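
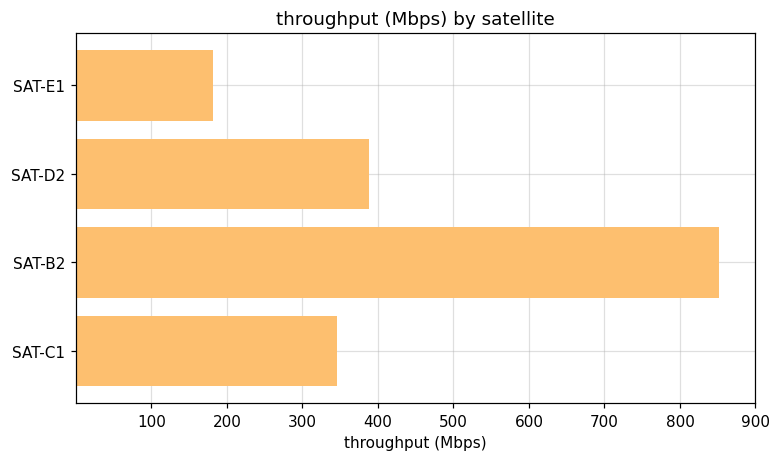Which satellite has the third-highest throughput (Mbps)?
SAT-C1

Top 4: SAT-B2 ≈ 900, SAT-D2 ≈ 400, SAT-C1 ≈ 300, SAT-E1 ≈ 200.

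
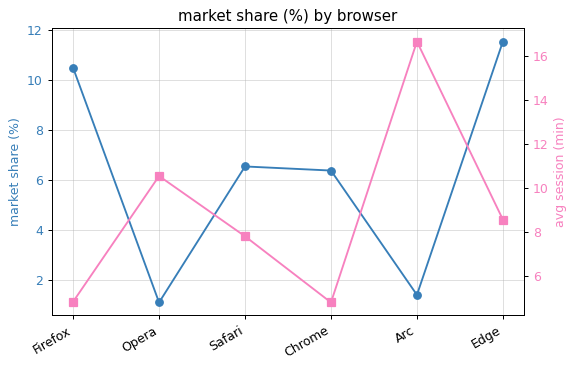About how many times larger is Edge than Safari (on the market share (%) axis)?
Edge ≈ 12, Safari ≈ 7; 12/7 ≈ 1.71.

≈ 1.71×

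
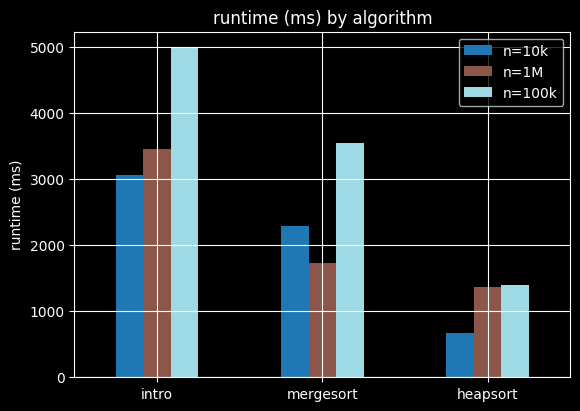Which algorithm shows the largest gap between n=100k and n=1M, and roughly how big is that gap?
mergesort, ≈ 2000 ms

mergesort: n=100k ≈ 3500, n=1M ≈ 1500 → gap ≈ 2000. Next-largest (intro) is only ≈ 1500.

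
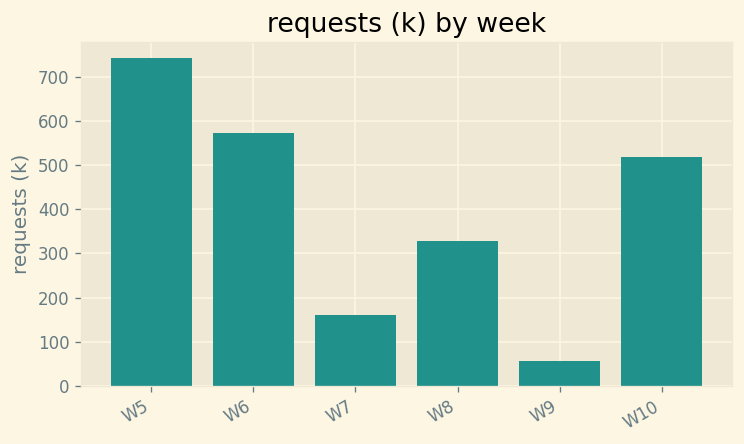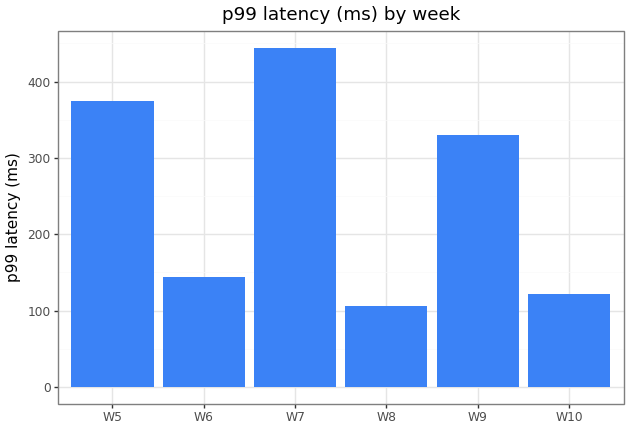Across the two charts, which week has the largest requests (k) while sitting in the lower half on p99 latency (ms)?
Chart 2 median p99 latency (ms) ≈ 250; below-median weeks: W6, W8, W10. Among those, W6 has the highest requests (k) (≈ 600).

W6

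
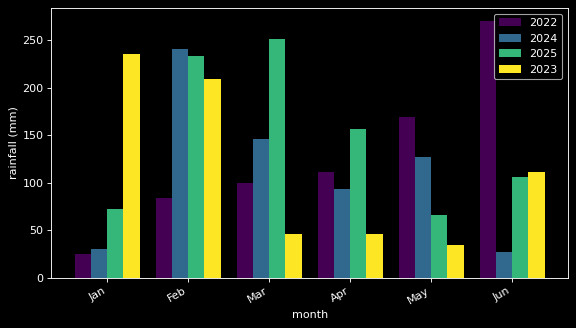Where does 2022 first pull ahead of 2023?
Mar

Feb: 2022 ≈ 75 vs 2023 ≈ 200 (not yet); Mar: 2022 ≈ 100 vs 2023 ≈ 50 (first crossover).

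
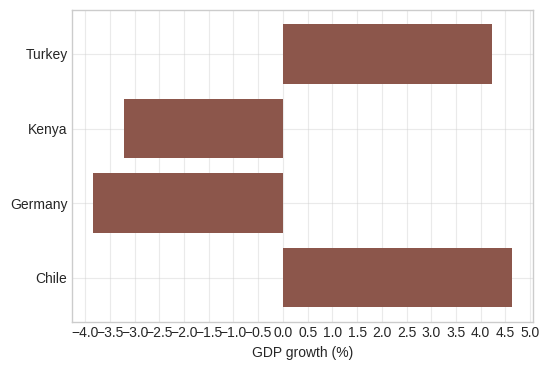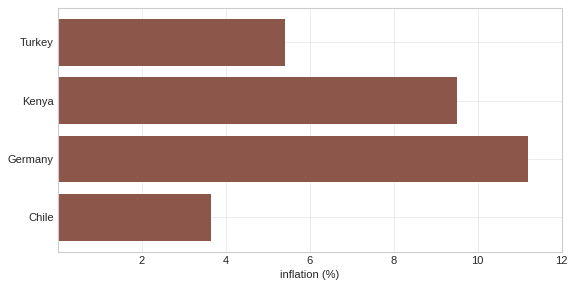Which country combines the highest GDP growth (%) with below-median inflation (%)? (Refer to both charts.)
Chile

Chart 2 median inflation (%) ≈ 8; below-median countries: Turkey, Chile. Among those, Chile has the highest GDP growth (%) (≈ 4.5).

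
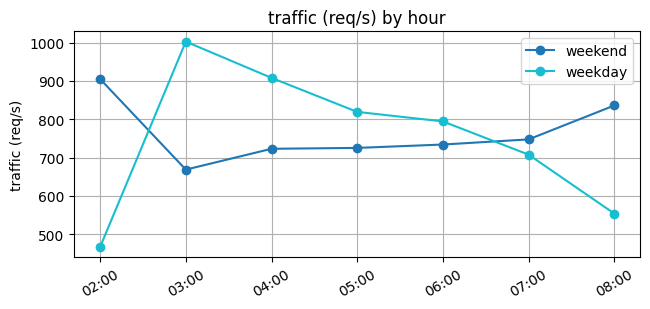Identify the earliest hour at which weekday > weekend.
03:00

02:00: weekday ≈ 450 vs weekend ≈ 900 (not yet); 03:00: weekday ≈ 1000 vs weekend ≈ 650 (first crossover).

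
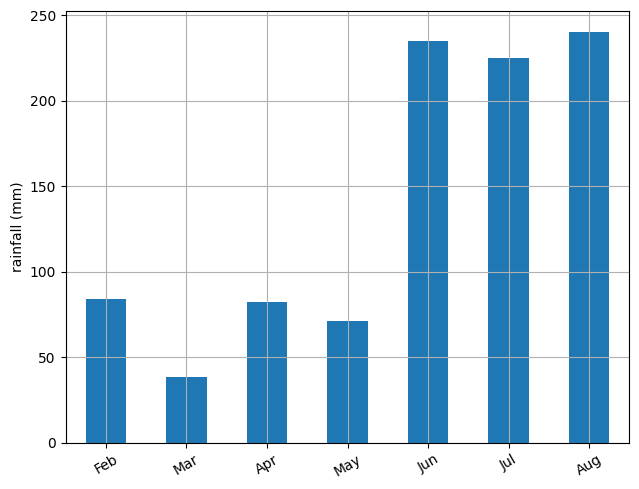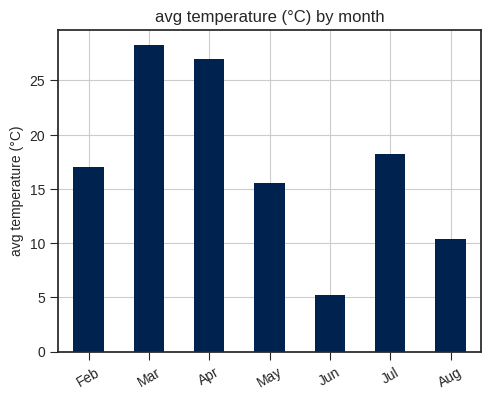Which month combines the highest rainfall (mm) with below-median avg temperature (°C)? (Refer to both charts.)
Chart 2 median avg temperature (°C) ≈ 15; below-median months: May, Jun, Aug. Among those, Aug has the highest rainfall (mm) (≈ 250).

Aug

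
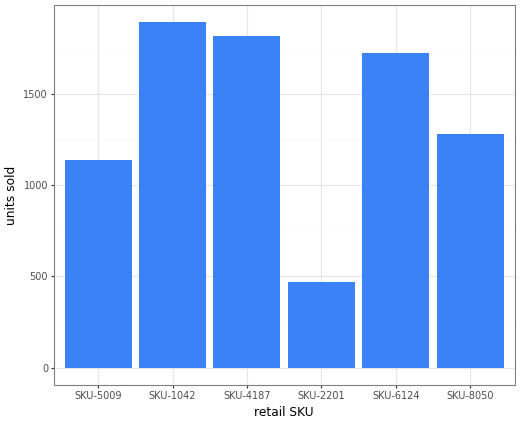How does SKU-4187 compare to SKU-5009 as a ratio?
≈ 1.5×

SKU-4187 ≈ 1800, SKU-5009 ≈ 1200; 1800/1200 ≈ 1.5.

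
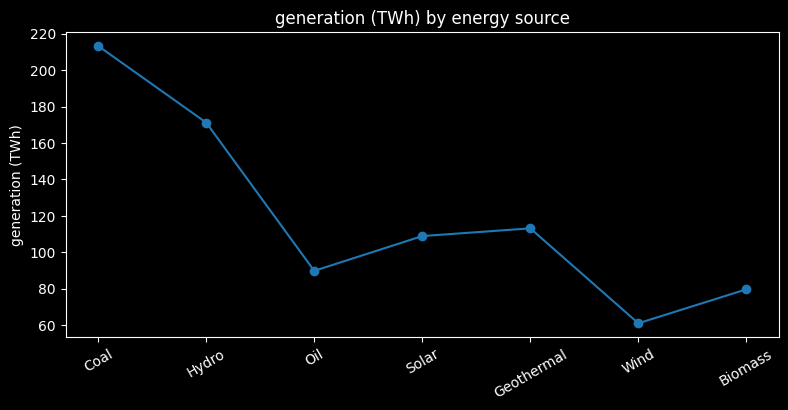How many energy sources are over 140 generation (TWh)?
Above 140: Coal, Hydro.

2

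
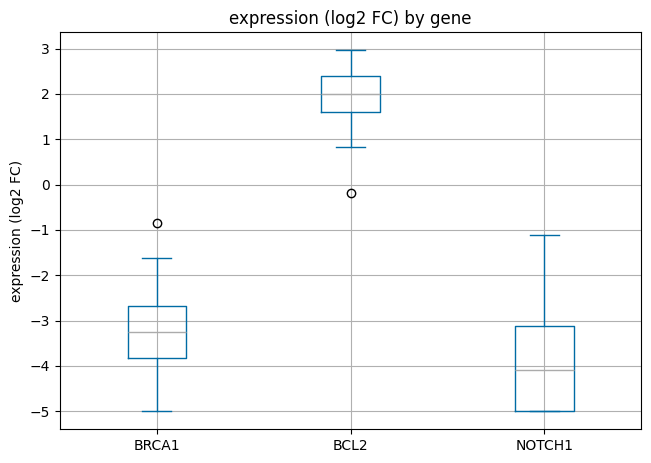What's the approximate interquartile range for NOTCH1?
Q3 ≈ -3.0, Q1 ≈ -5.0; IQR ≈ 2.0.

≈ 2.0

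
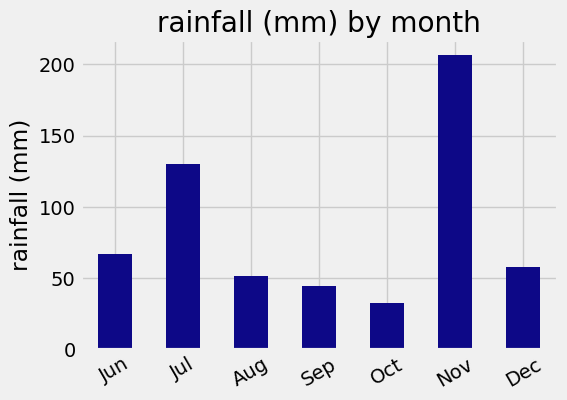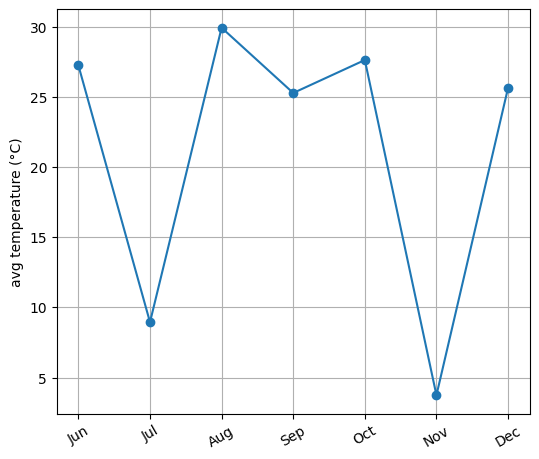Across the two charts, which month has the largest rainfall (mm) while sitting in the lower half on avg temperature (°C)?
Chart 2 median avg temperature (°C) ≈ 25; below-median months: Jul, Sep, Nov. Among those, Nov has the highest rainfall (mm) (≈ 200).

Nov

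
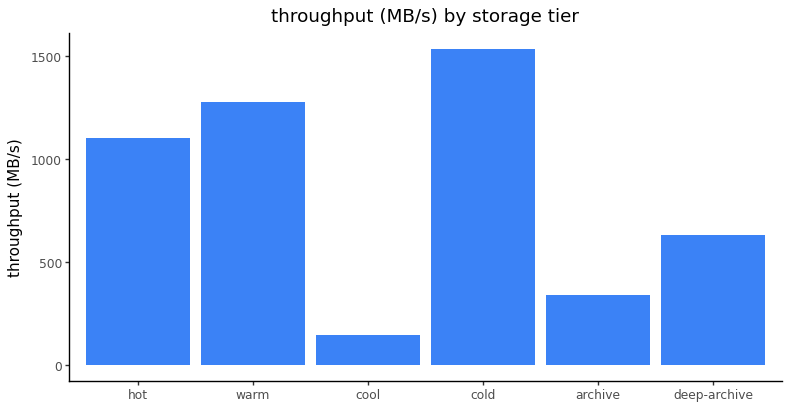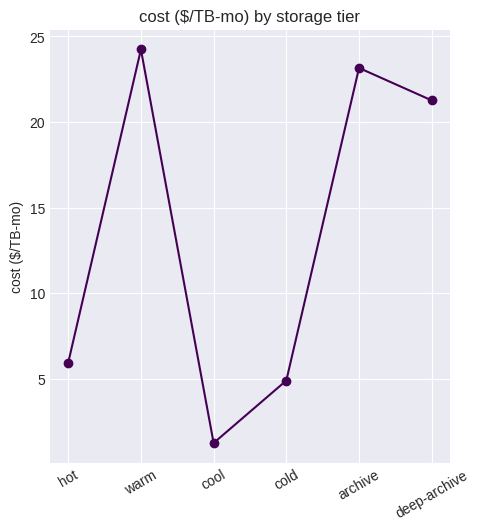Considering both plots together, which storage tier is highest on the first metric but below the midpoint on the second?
cold

Chart 2 median cost ($/TB-mo) ≈ 15; below-median storage tiers: hot, cool, cold. Among those, cold has the highest throughput (MB/s) (≈ 1600).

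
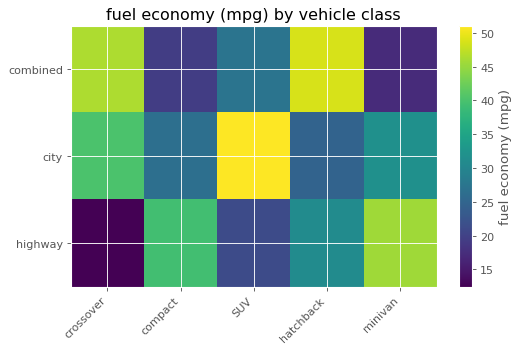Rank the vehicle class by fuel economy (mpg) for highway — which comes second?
compact

Top 3 for highway: minivan ≈ 45, compact ≈ 40, hatchback ≈ 30.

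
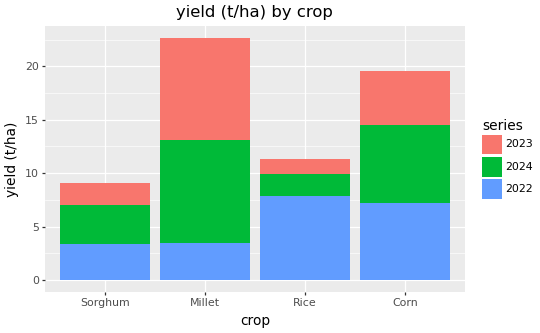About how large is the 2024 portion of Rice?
≈ 2

2024 top ≈ 10, bottom ≈ 8; segment ≈ 2.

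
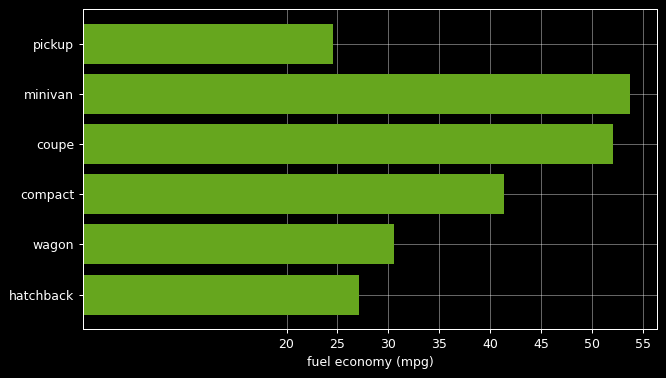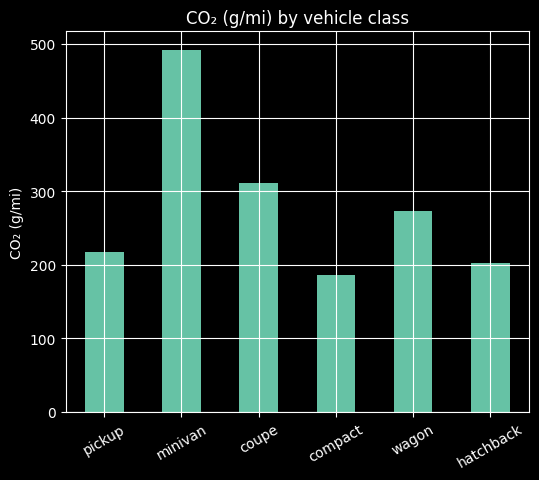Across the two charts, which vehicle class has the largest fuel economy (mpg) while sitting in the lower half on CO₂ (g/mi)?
compact

Chart 2 median CO₂ (g/mi) ≈ 250; below-median vehicle classes: pickup, compact, hatchback. Among those, compact has the highest fuel economy (mpg) (≈ 40).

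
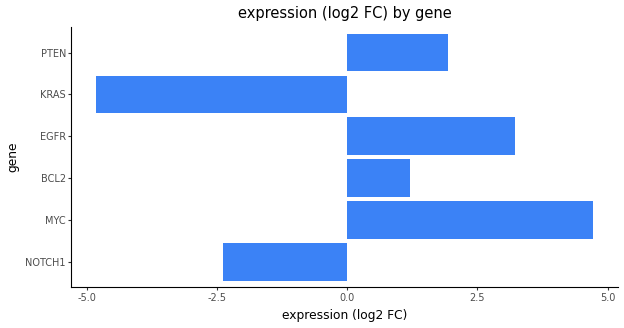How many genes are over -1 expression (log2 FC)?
Above -1: MYC, BCL2, EGFR, PTEN.

4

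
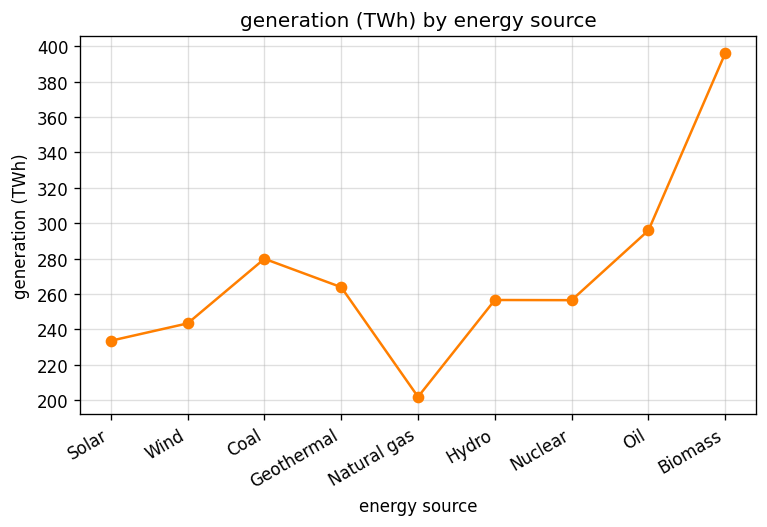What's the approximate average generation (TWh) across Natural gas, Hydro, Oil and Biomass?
≈ 290

(200 + 260 + 300 + 400) / 4 ≈ 290.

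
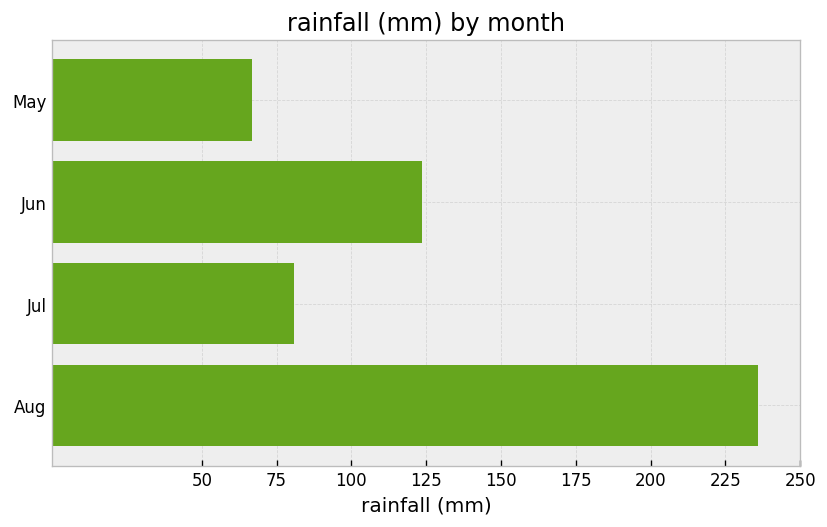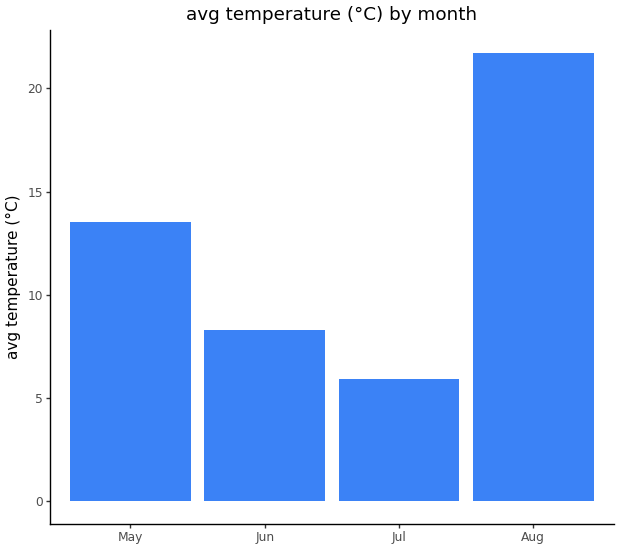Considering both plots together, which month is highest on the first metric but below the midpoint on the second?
Jun

Chart 2 median avg temperature (°C) ≈ 10; below-median months: Jun, Jul. Among those, Jun has the highest rainfall (mm) (≈ 125).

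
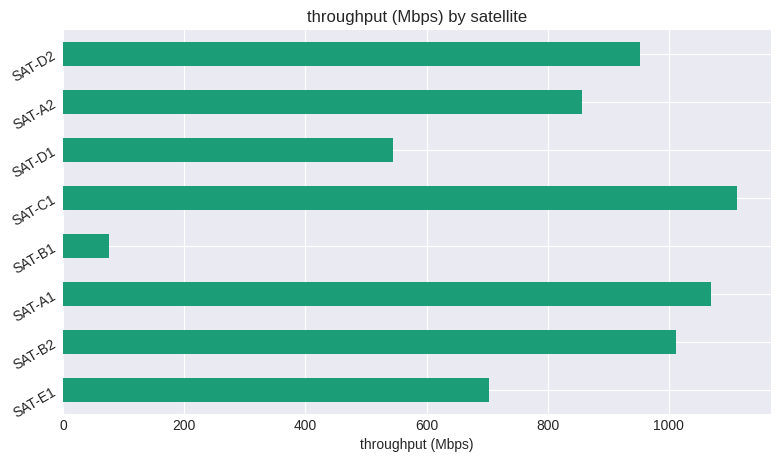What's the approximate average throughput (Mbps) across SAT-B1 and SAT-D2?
≈ 550

(100 + 1000) / 2 ≈ 550.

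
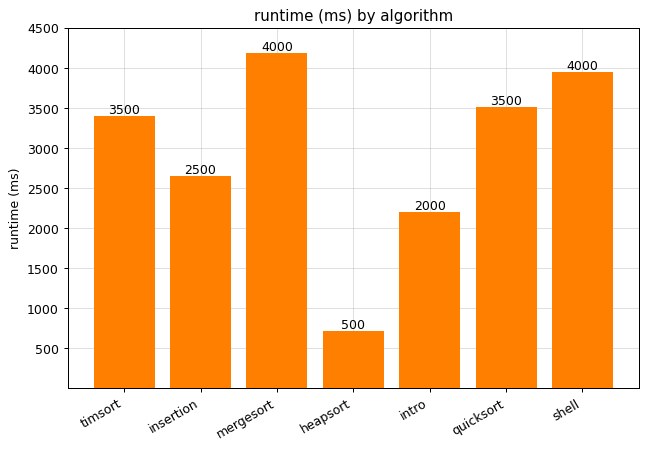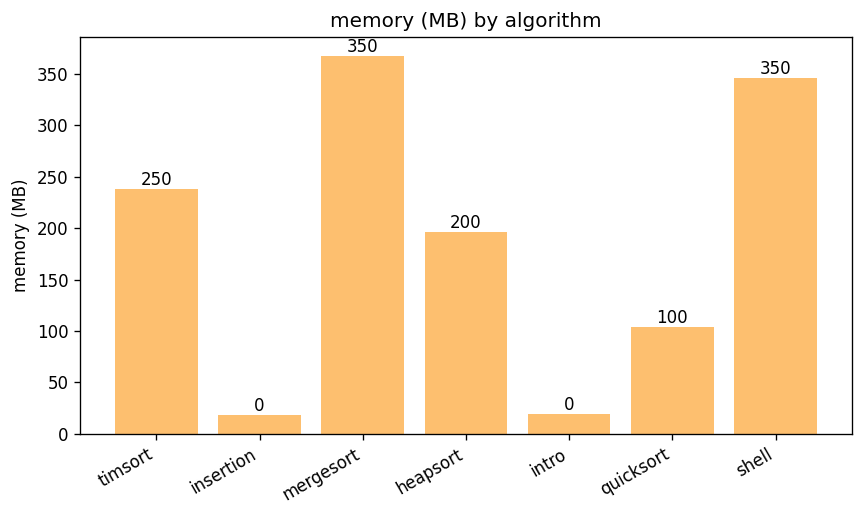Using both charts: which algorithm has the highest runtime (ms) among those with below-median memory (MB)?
Chart 2 median memory (MB) ≈ 200; below-median algorithms: insertion, intro, quicksort. Among those, quicksort has the highest runtime (ms) (≈ 3500).

quicksort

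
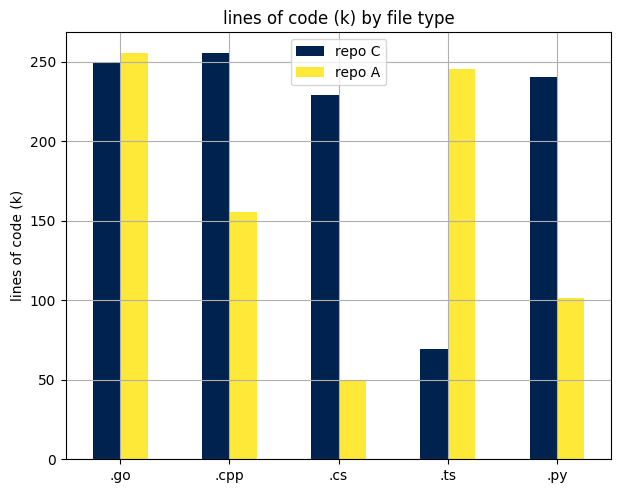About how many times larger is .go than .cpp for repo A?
.go ≈ 250, .cpp ≈ 150; 250/150 ≈ 1.67.

≈ 1.67×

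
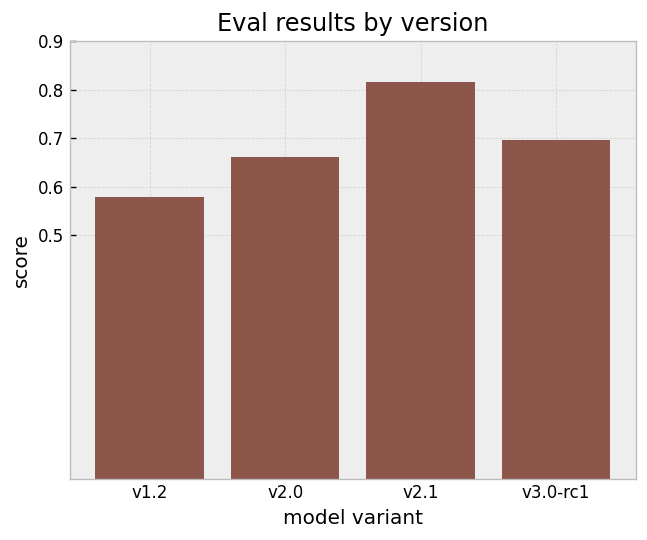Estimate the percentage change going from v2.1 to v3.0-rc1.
≈ -12.5%

v2.1 ≈ 0.8, v3.0-rc1 ≈ 0.7; (0.7 − 0.8) / 0.8 ≈ -12.5%.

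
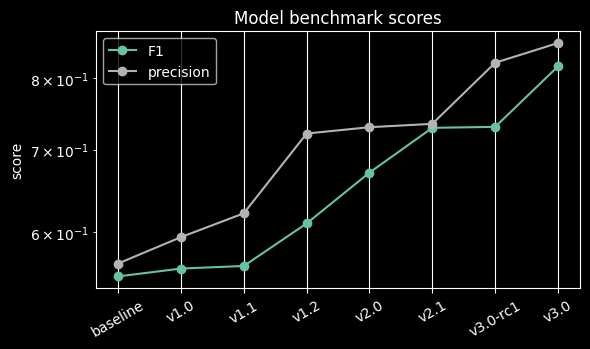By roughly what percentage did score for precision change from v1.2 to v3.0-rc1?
v1.2 ≈ 0.70, v3.0-rc1 ≈ 0.80; (0.80 − 0.70) / 0.70 ≈ +14.3%.

≈ +14.3%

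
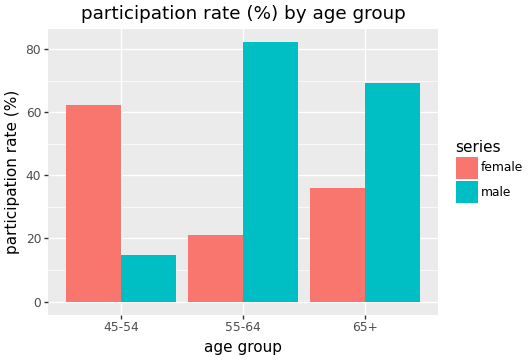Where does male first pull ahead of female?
45-54: male ≈ 10 vs female ≈ 60 (not yet); 55-64: male ≈ 80 vs female ≈ 20 (first crossover).

55-64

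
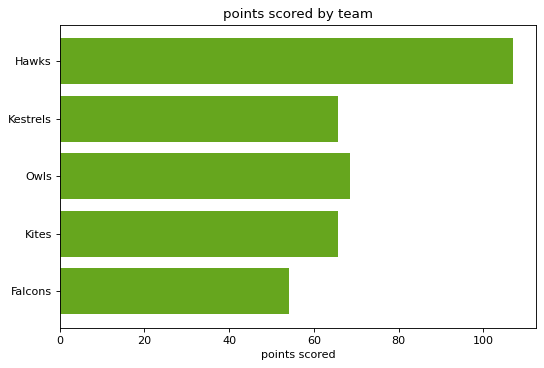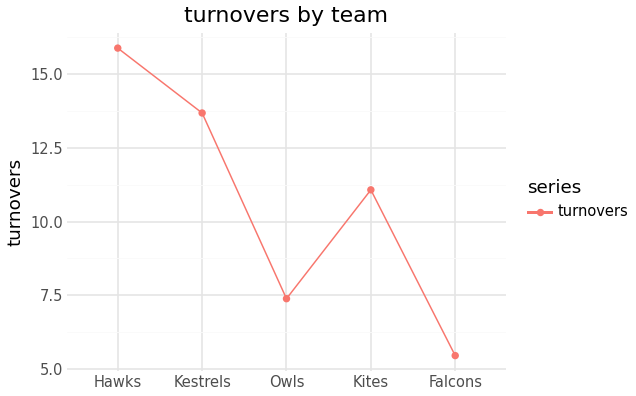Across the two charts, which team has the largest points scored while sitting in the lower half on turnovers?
Owls

Chart 2 median turnovers ≈ 12; below-median teams: Owls, Falcons. Among those, Owls has the highest points scored (≈ 70).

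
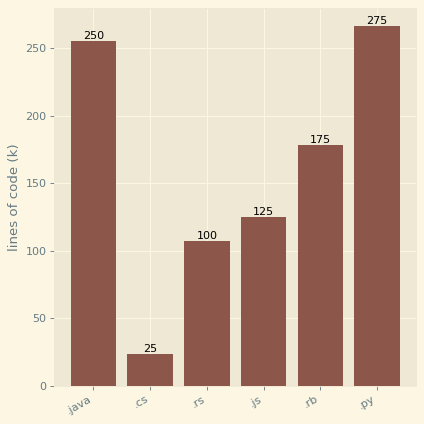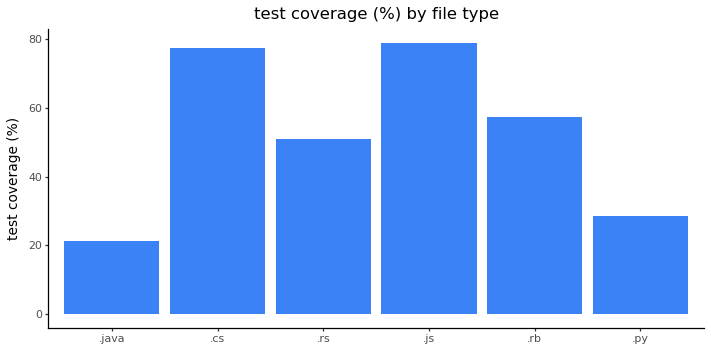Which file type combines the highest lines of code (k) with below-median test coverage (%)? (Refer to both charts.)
.py

Chart 2 median test coverage (%) ≈ 50; below-median file types: .java, .rs, .py. Among those, .py has the highest lines of code (k) (≈ 275).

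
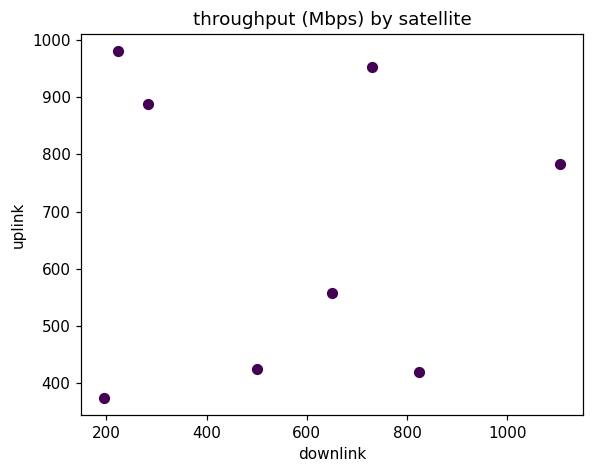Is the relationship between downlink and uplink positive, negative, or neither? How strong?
no clear correlation

Points are roughly uncorrelated; weak (|r| ≈ 0.0).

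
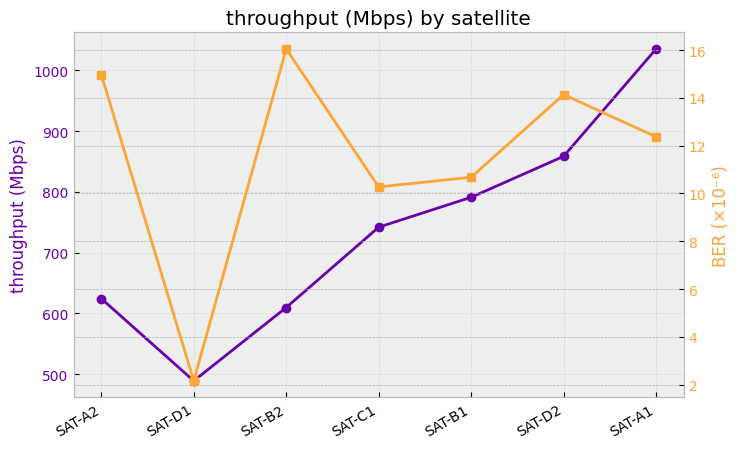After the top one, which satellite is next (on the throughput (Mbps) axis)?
Top 3 (on the throughput (Mbps) axis): SAT-A1 ≈ 1050, SAT-D2 ≈ 850, SAT-B1 ≈ 800.

SAT-D2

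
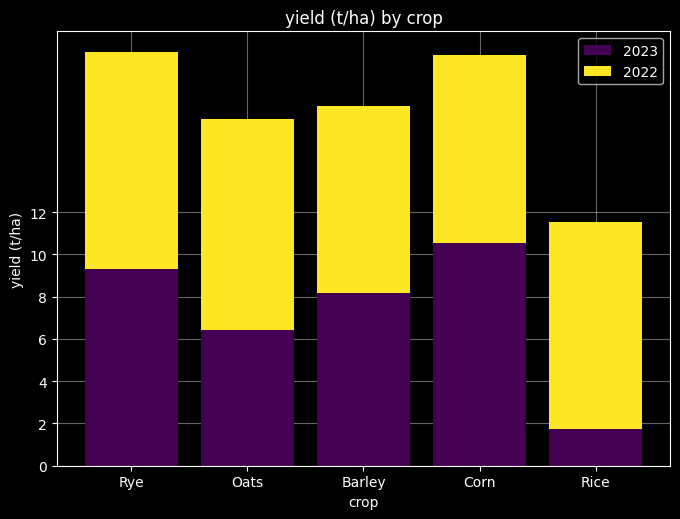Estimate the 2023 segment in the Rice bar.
≈ 2

2023 top ≈ 2, bottom ≈ 0; segment ≈ 2.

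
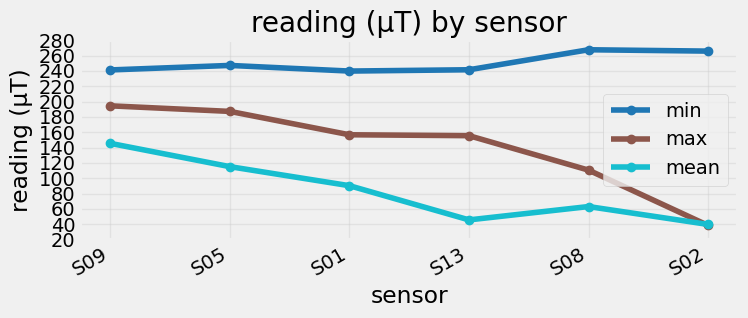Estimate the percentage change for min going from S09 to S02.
S09 ≈ 240, S02 ≈ 260; (260 − 240) / 240 ≈ +8.3%.

≈ +8.3%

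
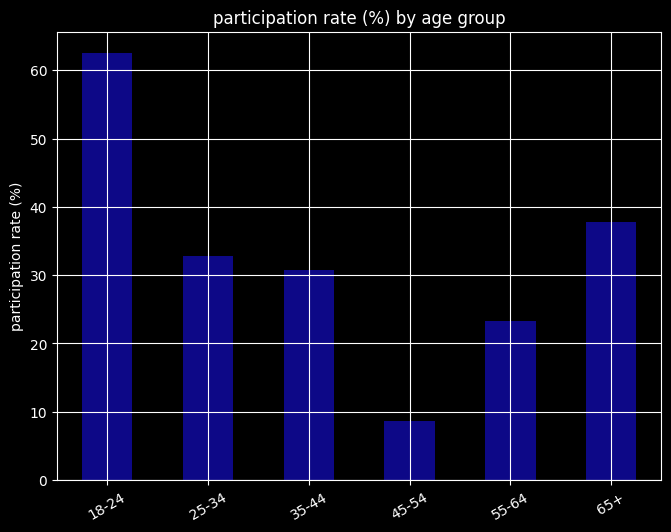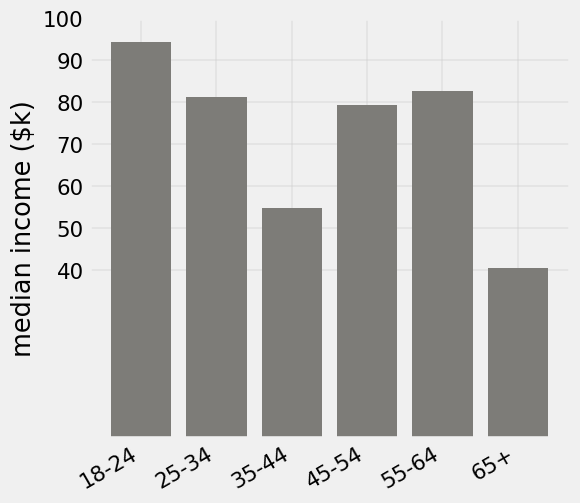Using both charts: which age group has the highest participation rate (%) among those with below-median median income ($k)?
Chart 2 median median income ($k) ≈ 80; below-median age groups: 35-44, 45-54, 65+. Among those, 65+ has the highest participation rate (%) (≈ 40).

65+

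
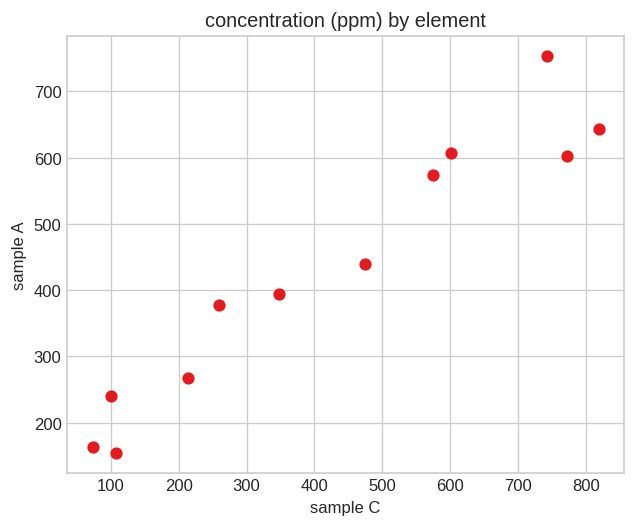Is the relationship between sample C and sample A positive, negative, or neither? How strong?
positive, strong

Points are positively correlated; strong (|r| ≈ 1.0).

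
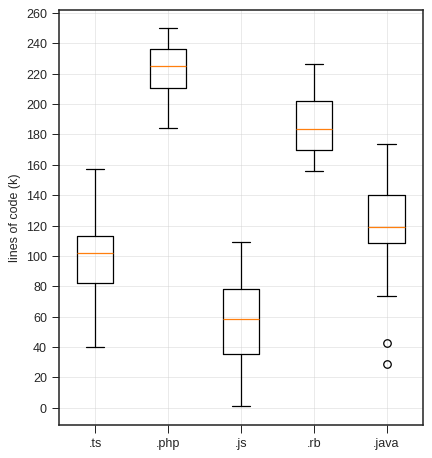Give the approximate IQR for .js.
≈ 40

Q3 ≈ 80, Q1 ≈ 40; IQR ≈ 40.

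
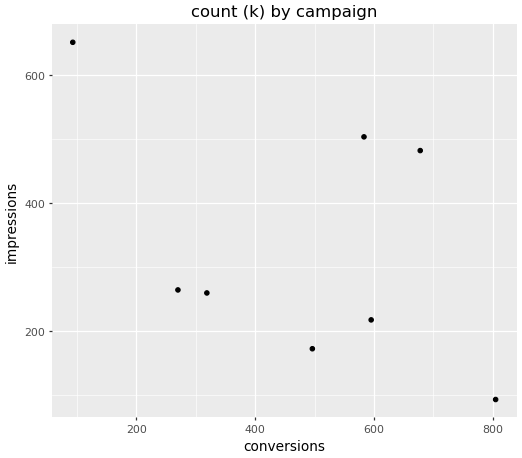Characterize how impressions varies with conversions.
negative, moderate

Points are negatively correlated; moderate (|r| ≈ 0.5).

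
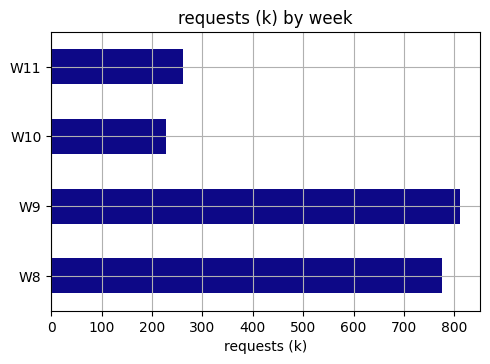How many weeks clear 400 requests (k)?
2

Above 400: W8, W9.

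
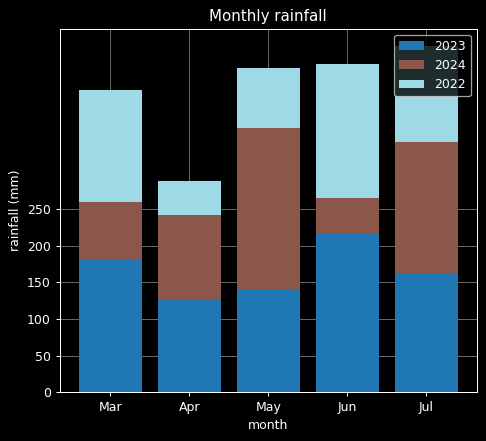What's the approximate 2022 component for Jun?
2022 top ≈ 450, bottom ≈ 250; segment ≈ 200.

≈ 200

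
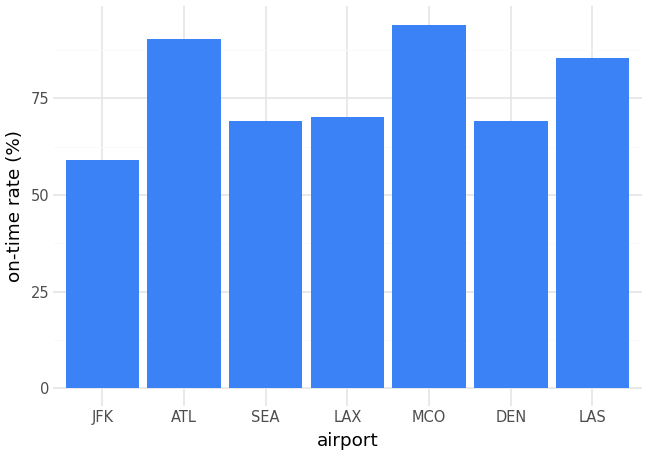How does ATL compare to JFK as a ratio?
≈ 1.5×

ATL ≈ 90, JFK ≈ 60; 90/60 ≈ 1.5.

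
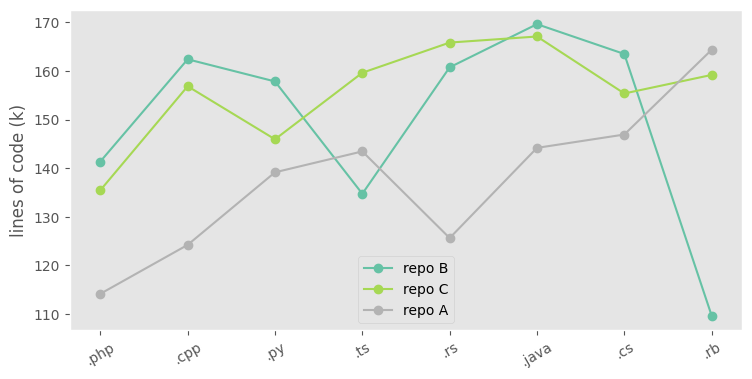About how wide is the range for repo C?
Max .java ≈ 165, min .php ≈ 135; range ≈ 30.

≈ 30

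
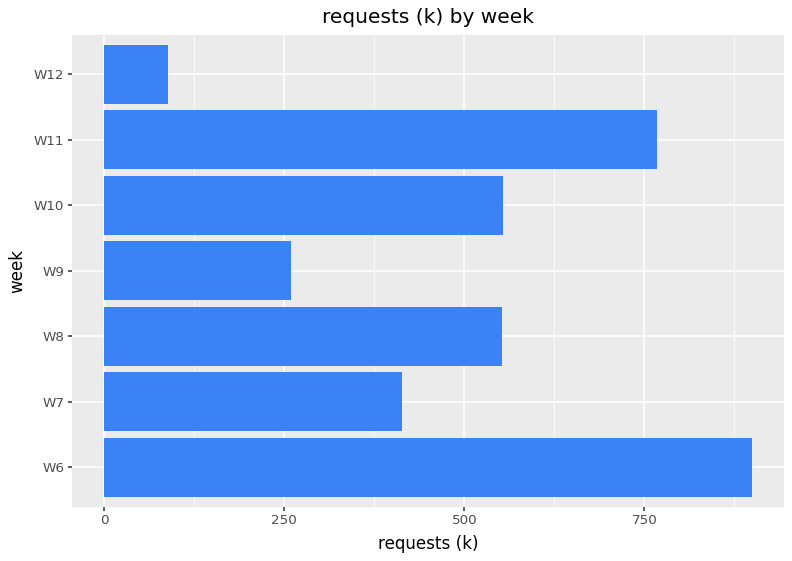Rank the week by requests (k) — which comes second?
Top 3: W6 ≈ 900, W11 ≈ 800, W10 ≈ 600.

W11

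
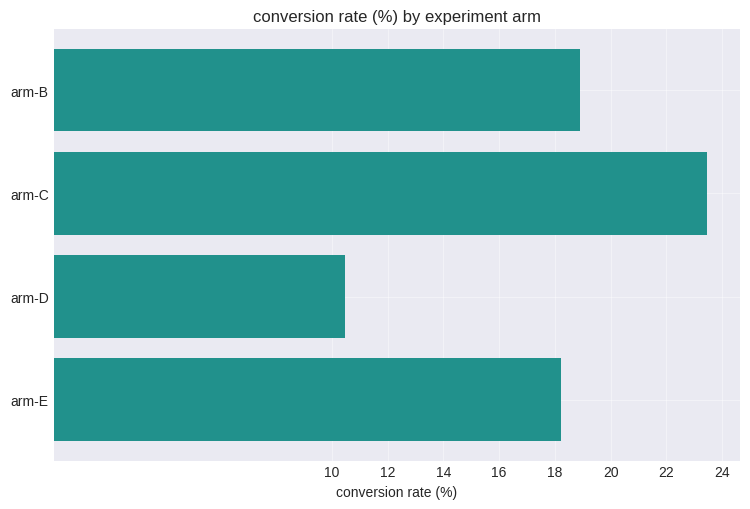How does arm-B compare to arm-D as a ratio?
arm-B ≈ 18, arm-D ≈ 10; 18/10 ≈ 1.8.

≈ 1.8×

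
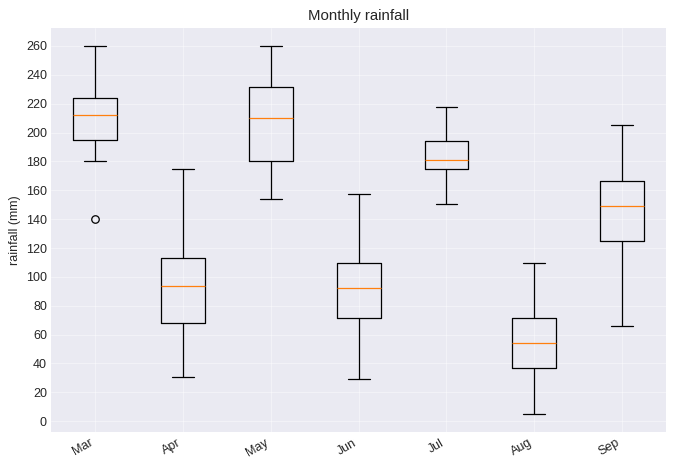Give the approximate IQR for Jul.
Q3 ≈ 200, Q1 ≈ 180; IQR ≈ 20.

≈ 20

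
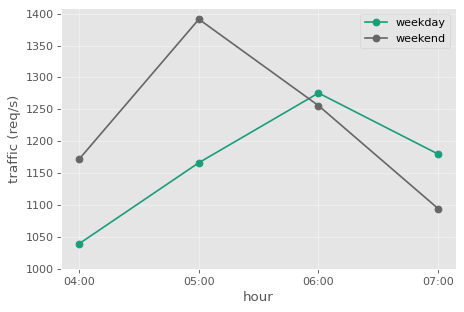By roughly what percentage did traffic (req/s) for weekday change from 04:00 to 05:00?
≈ +9.5%

04:00 ≈ 1050, 05:00 ≈ 1150; (1150 − 1050) / 1050 ≈ +9.5%.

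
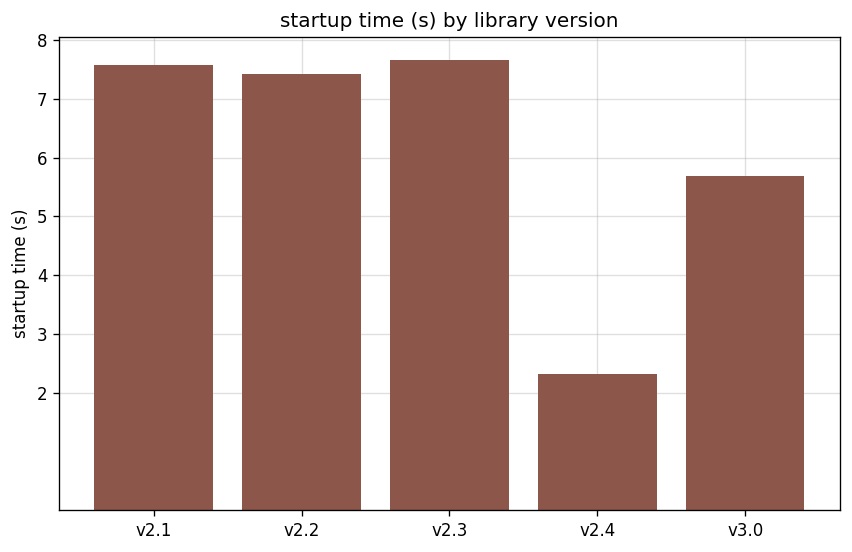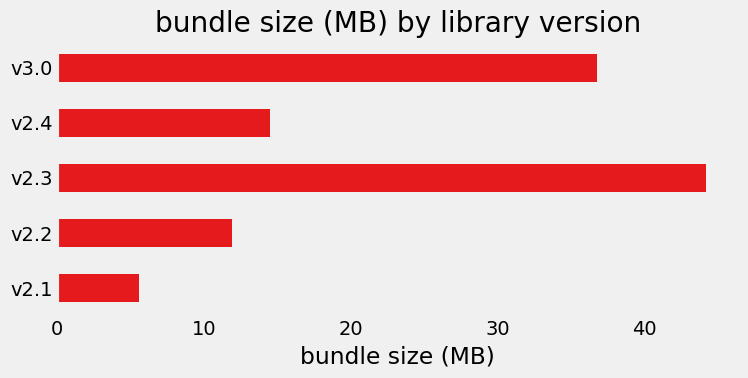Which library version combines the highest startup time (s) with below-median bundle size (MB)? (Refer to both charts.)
v2.1

Chart 2 median bundle size (MB) ≈ 15; below-median library versions: v2.1, v2.2. Among those, v2.1 has the highest startup time (s) (≈ 8).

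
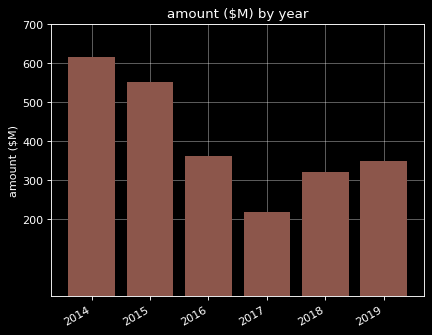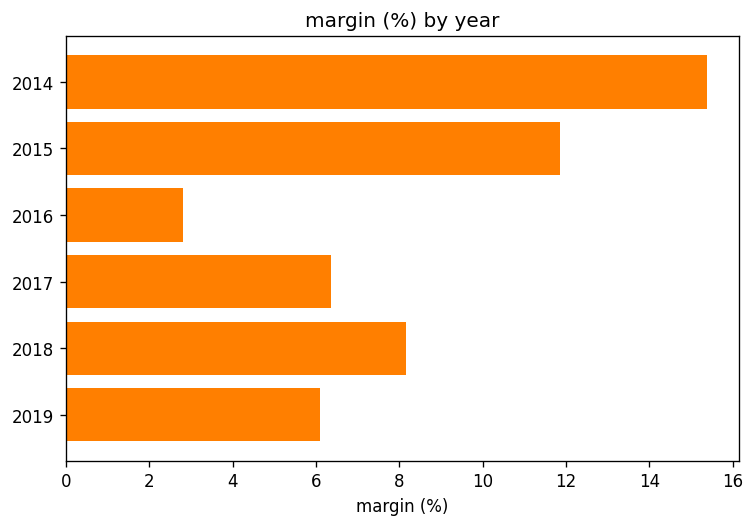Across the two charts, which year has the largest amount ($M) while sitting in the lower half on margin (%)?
Chart 2 median margin (%) ≈ 8; below-median years: 2016, 2017, 2019. Among those, 2016 has the highest amount ($M) (≈ 400).

2016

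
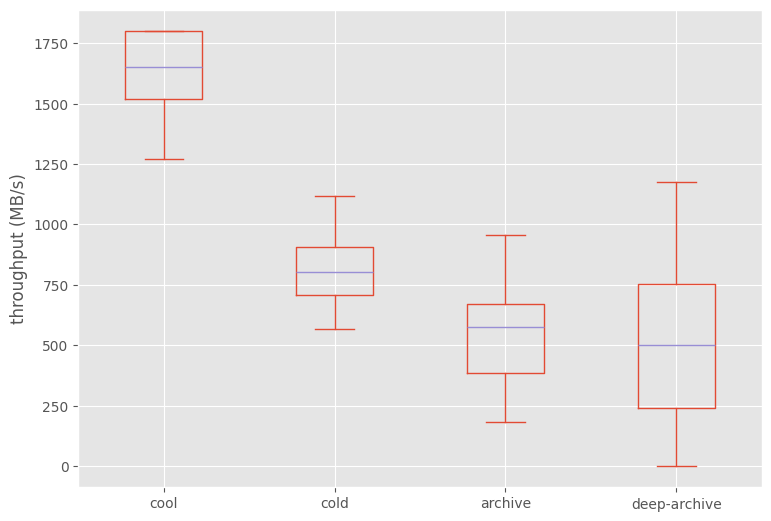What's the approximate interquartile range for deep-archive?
Q3 ≈ 800, Q1 ≈ 200; IQR ≈ 600.

≈ 600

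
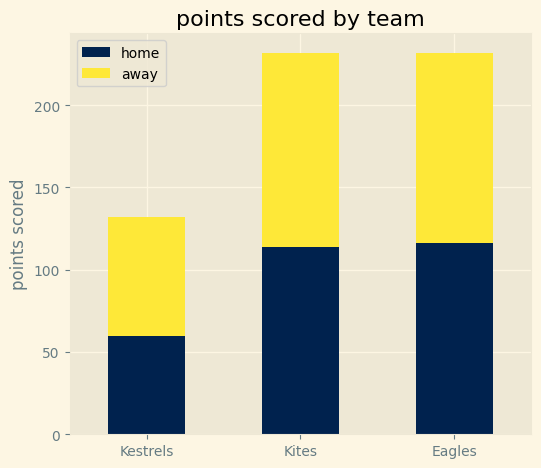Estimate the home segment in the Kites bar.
≈ 120

home top ≈ 120, bottom ≈ 0; segment ≈ 120.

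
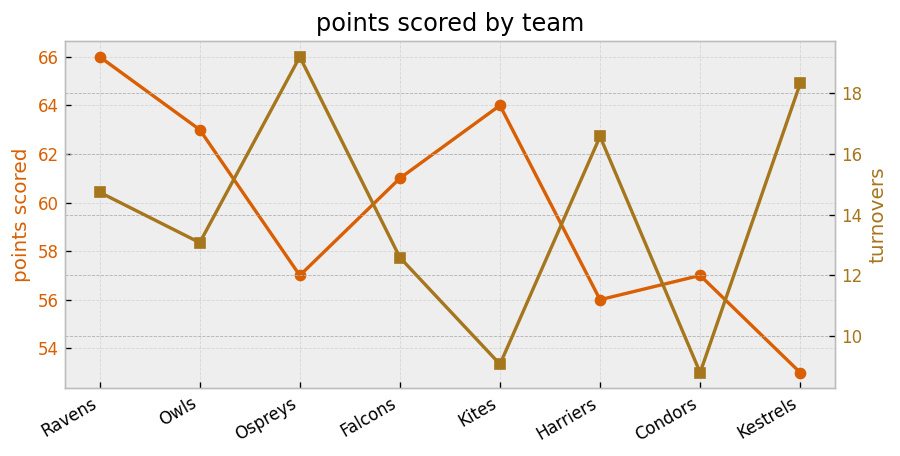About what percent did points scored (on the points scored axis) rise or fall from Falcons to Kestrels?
Falcons ≈ 60, Kestrels ≈ 52; (52 − 60) / 60 ≈ -13.3%.

≈ -13.3%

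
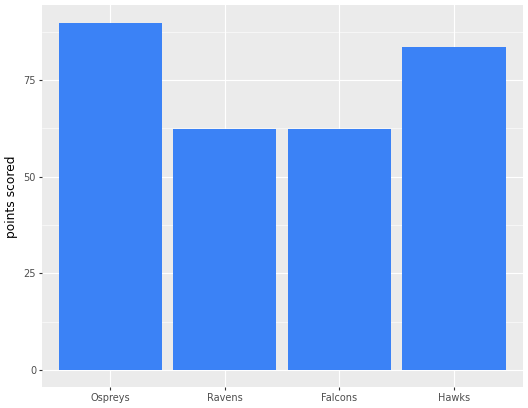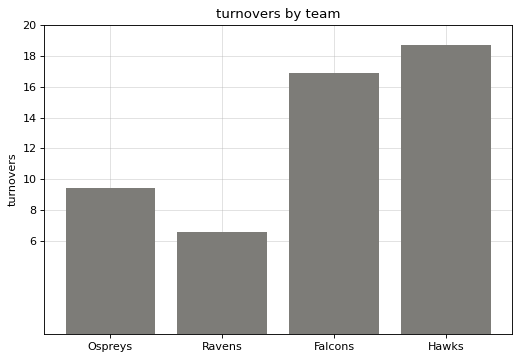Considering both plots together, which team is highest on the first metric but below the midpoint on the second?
Ospreys

Chart 2 median turnovers ≈ 14; below-median teams: Ospreys, Ravens. Among those, Ospreys has the highest points scored (≈ 90).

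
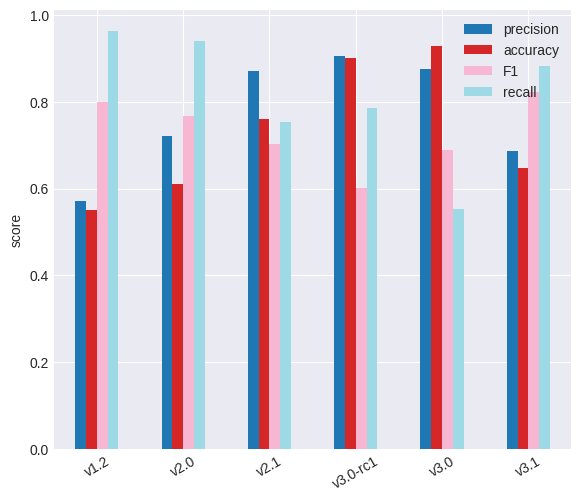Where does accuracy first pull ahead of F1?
v2.1

v2.0: accuracy ≈ 0.6 vs F1 ≈ 0.8 (not yet); v2.1: accuracy ≈ 0.8 vs F1 ≈ 0.7 (first crossover).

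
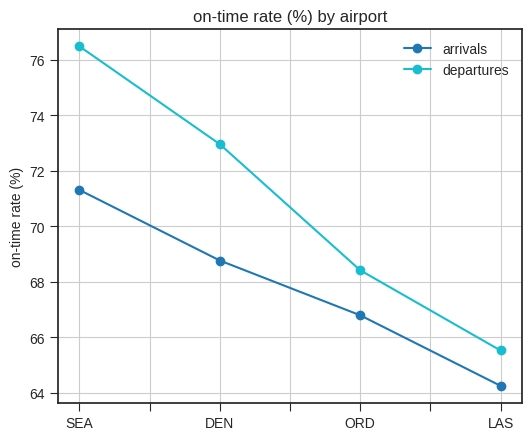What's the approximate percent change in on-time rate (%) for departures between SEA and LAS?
SEA ≈ 76, LAS ≈ 66; (66 − 76) / 76 ≈ -13.2%.

≈ -13.2%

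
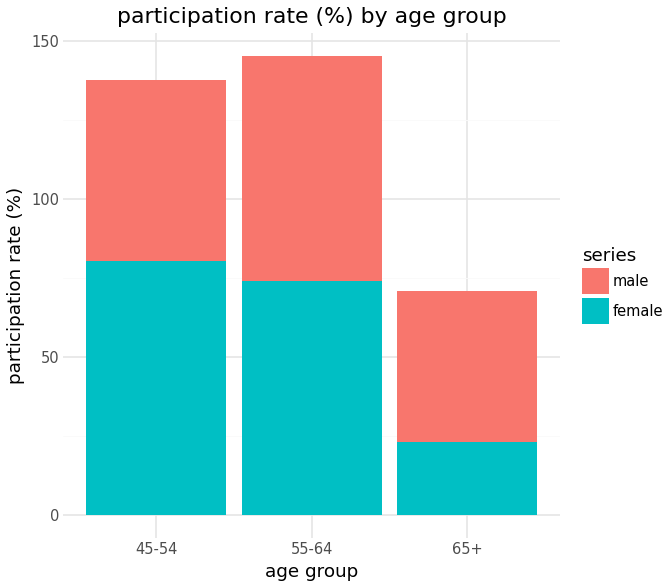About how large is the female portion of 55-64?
female top ≈ 80, bottom ≈ 0; segment ≈ 80.

≈ 80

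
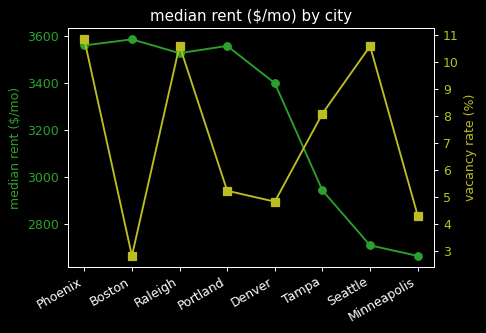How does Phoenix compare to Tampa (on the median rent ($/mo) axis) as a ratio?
Phoenix ≈ 3600, Tampa ≈ 2900; 3600/2900 ≈ 1.24.

≈ 1.24×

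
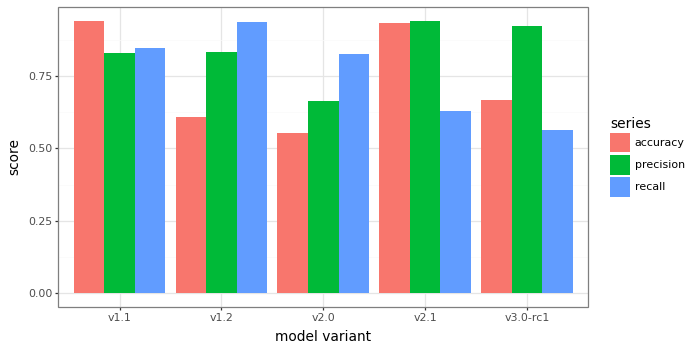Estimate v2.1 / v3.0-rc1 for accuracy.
v2.1 ≈ 0.9, v3.0-rc1 ≈ 0.7; 0.9/0.7 ≈ 1.29.

≈ 1.29×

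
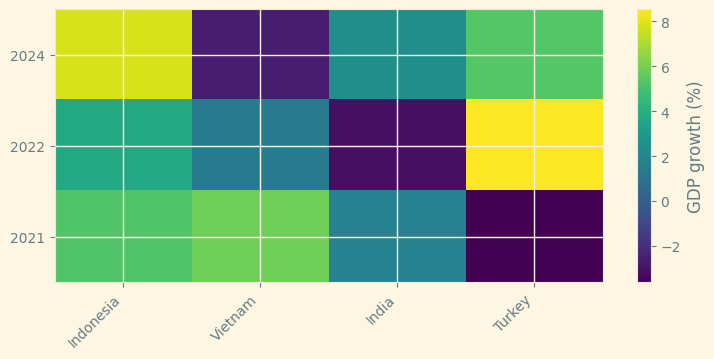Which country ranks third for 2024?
Top 4 for 2024: Indonesia ≈ 8, Turkey ≈ 6, India ≈ 2, Vietnam ≈ -2.

India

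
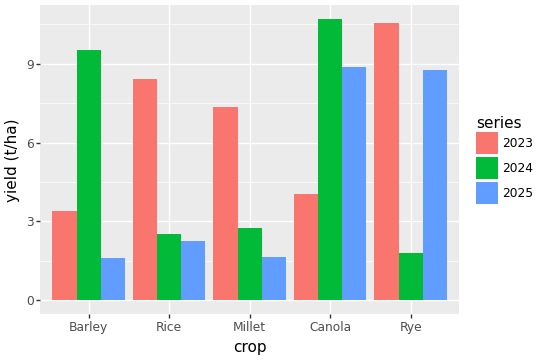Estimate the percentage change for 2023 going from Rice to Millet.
Rice ≈ 8, Millet ≈ 7; (7 − 8) / 8 ≈ -12.5%.

≈ -12.5%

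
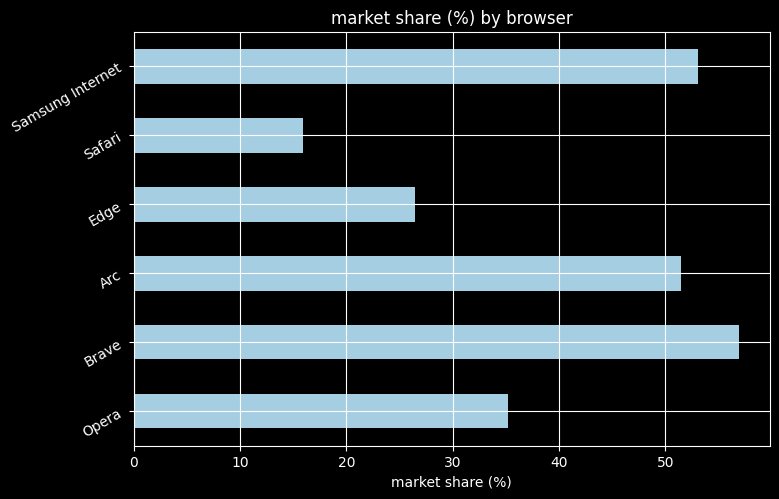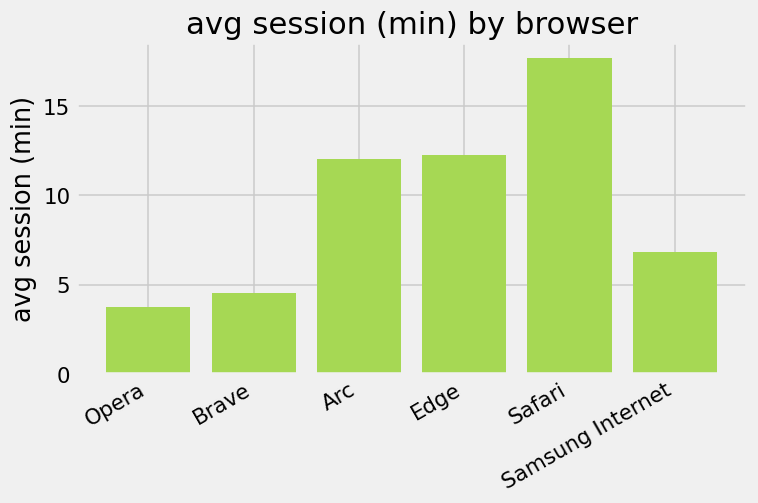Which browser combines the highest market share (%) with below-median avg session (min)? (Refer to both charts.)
Chart 2 median avg session (min) ≈ 10; below-median browsers: Opera, Brave, Samsung Internet. Among those, Brave has the highest market share (%) (≈ 60).

Brave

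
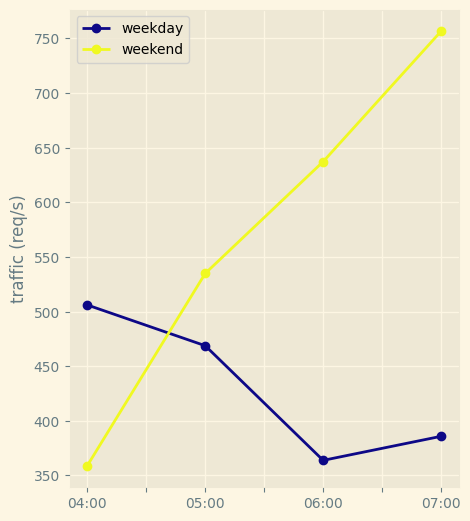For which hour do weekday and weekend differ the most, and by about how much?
07:00: weekday ≈ 400, weekend ≈ 750 → gap ≈ 350. Next-largest (06:00) is only ≈ 300.

07:00, ≈ 350 req/s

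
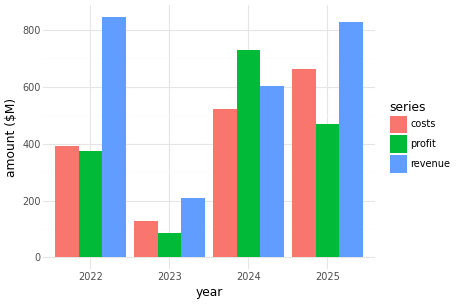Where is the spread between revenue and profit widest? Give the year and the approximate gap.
2022, ≈ 400 $M

2022: revenue ≈ 800, profit ≈ 400 → gap ≈ 400. Next-largest (2025) is only ≈ 300.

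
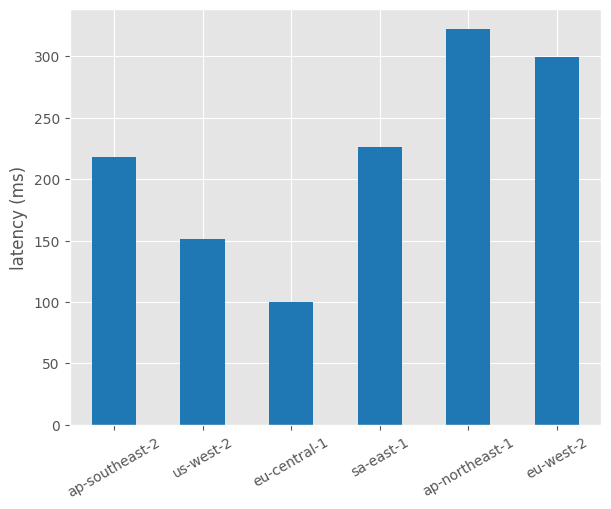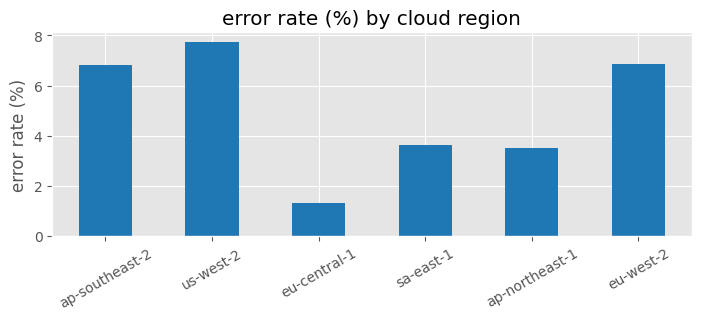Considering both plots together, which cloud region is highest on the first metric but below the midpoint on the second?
ap-northeast-1

Chart 2 median error rate (%) ≈ 5; below-median cloud regions: eu-central-1, sa-east-1, ap-northeast-1. Among those, ap-northeast-1 has the highest latency (ms) (≈ 300).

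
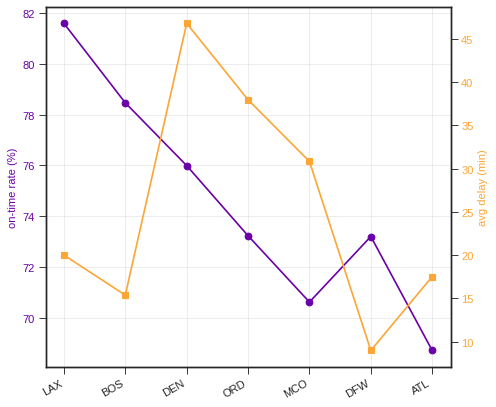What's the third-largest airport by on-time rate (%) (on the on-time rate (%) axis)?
DEN

Top 4 (on the on-time rate (%) axis): LAX ≈ 82, BOS ≈ 78, DEN ≈ 76, ORD ≈ 74.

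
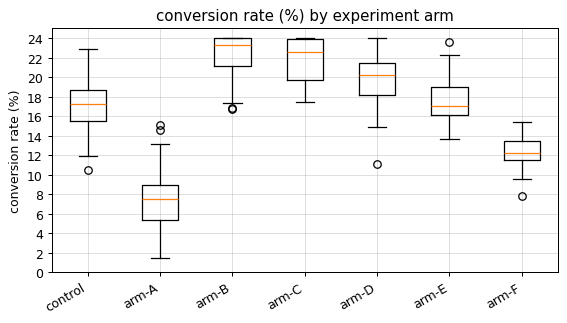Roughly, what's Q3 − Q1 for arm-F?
Q3 ≈ 14, Q1 ≈ 12; IQR ≈ 2.

≈ 2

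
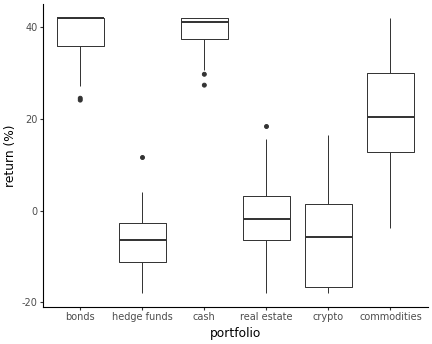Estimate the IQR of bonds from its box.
Q3 ≈ 40, Q1 ≈ 35; IQR ≈ 5.

≈ 5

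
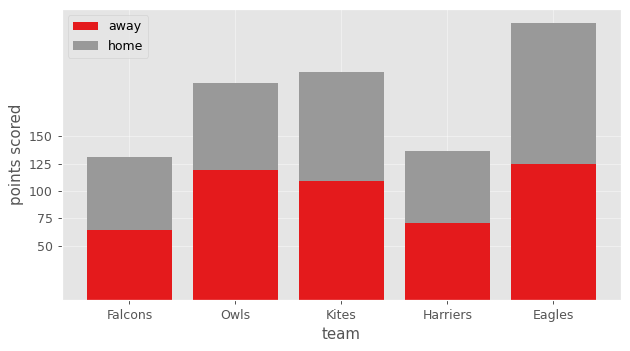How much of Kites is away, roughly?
away top ≈ 100, bottom ≈ 0; segment ≈ 100.

≈ 100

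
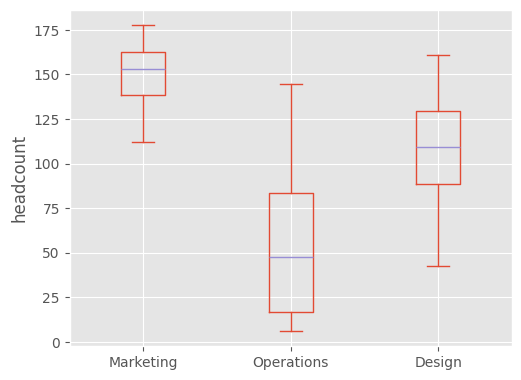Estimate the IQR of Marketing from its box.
≈ 20

Q3 ≈ 160, Q1 ≈ 140; IQR ≈ 20.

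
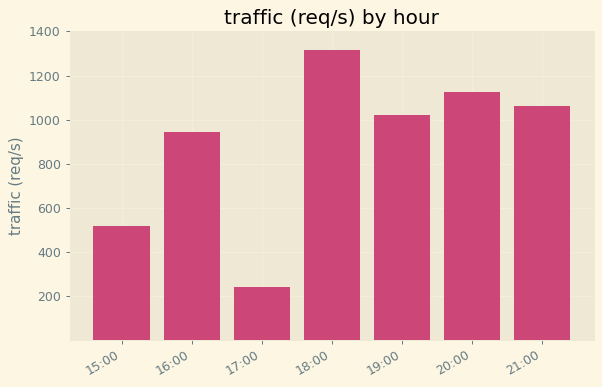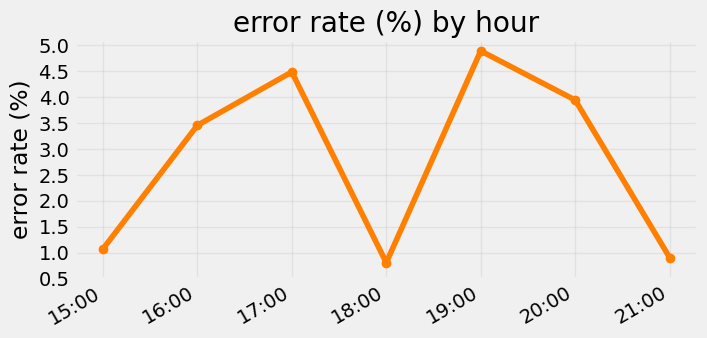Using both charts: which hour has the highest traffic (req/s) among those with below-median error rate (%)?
Chart 2 median error rate (%) ≈ 3.5; below-median hours: 15:00, 18:00, 21:00. Among those, 18:00 has the highest traffic (req/s) (≈ 1400).

18:00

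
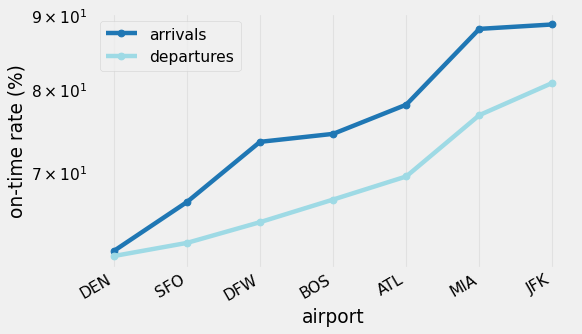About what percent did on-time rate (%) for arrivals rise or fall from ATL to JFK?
≈ +12.5%

ATL ≈ 80, JFK ≈ 90; (90 − 80) / 80 ≈ +12.5%.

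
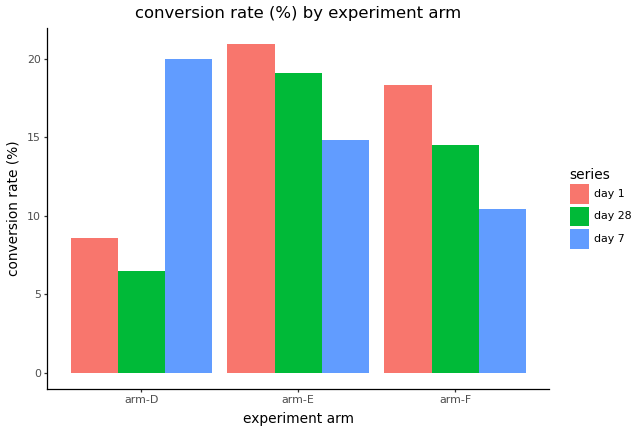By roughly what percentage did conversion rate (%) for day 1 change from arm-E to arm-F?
≈ -10%

arm-E ≈ 20, arm-F ≈ 18; (18 − 20) / 20 ≈ -10%.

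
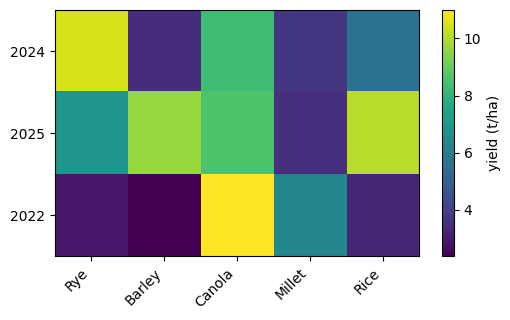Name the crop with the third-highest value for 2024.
Top 4 for 2024: Rye ≈ 10, Canola ≈ 8, Rice ≈ 6, Millet ≈ 4.

Rice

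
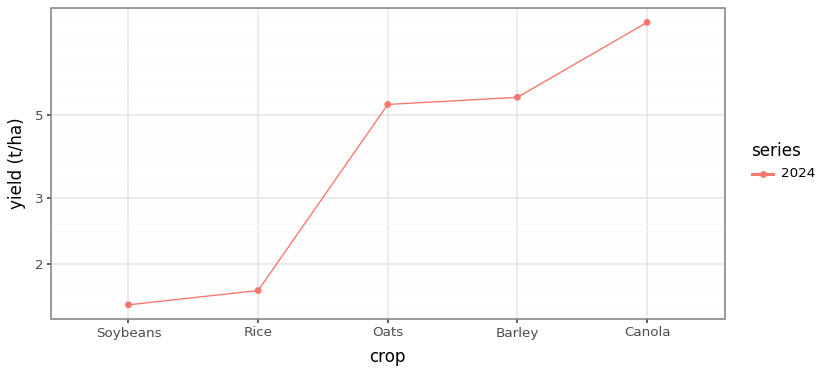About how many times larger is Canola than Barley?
Canola ≈ 9, Barley ≈ 6; 9/6 ≈ 1.5.

≈ 1.5×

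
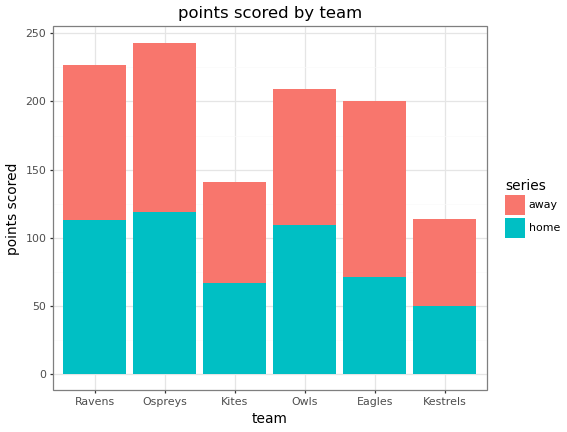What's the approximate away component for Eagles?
≈ 125

away top ≈ 200, bottom ≈ 75; segment ≈ 125.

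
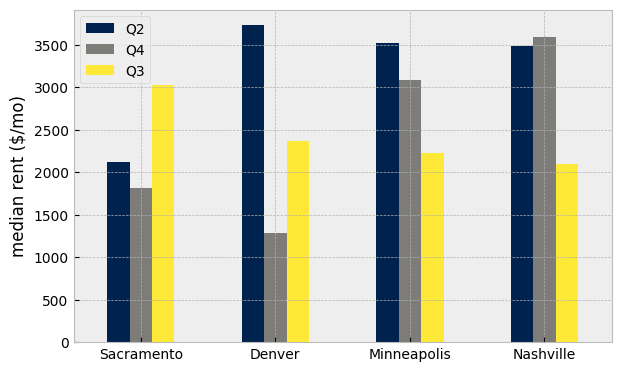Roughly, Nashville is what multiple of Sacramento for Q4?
≈ 1.75×

Nashville ≈ 3500, Sacramento ≈ 2000; 3500/2000 ≈ 1.75.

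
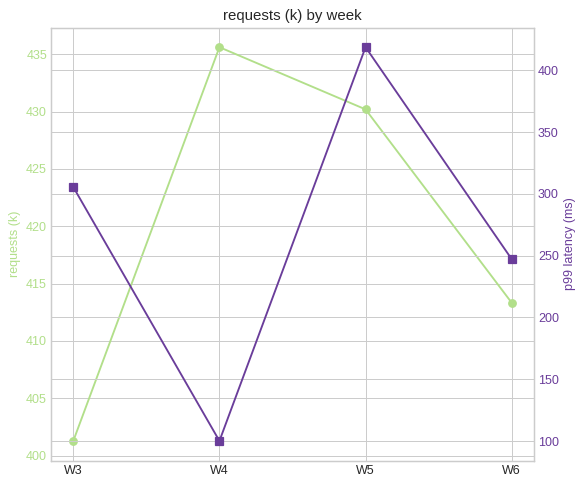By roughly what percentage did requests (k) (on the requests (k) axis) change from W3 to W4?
≈ +8.8%

W3 ≈ 400, W4 ≈ 435; (435 − 400) / 400 ≈ +8.8%.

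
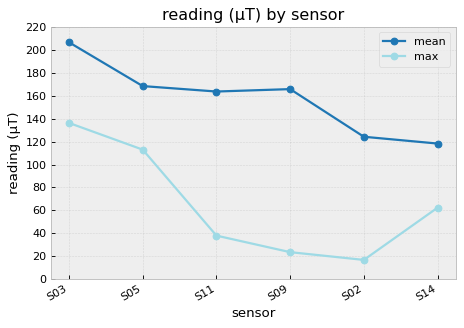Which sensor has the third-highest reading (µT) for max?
Top 4 for max: S03 ≈ 140, S05 ≈ 120, S14 ≈ 60, S11 ≈ 40.

S14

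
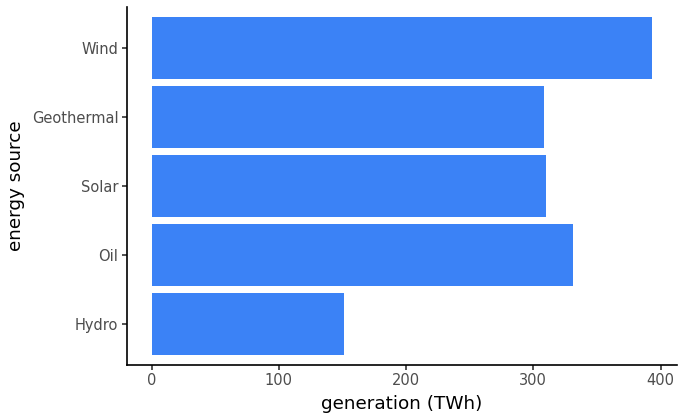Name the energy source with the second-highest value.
Top 3: Wind ≈ 400, Oil ≈ 350, Solar ≈ 300.

Oil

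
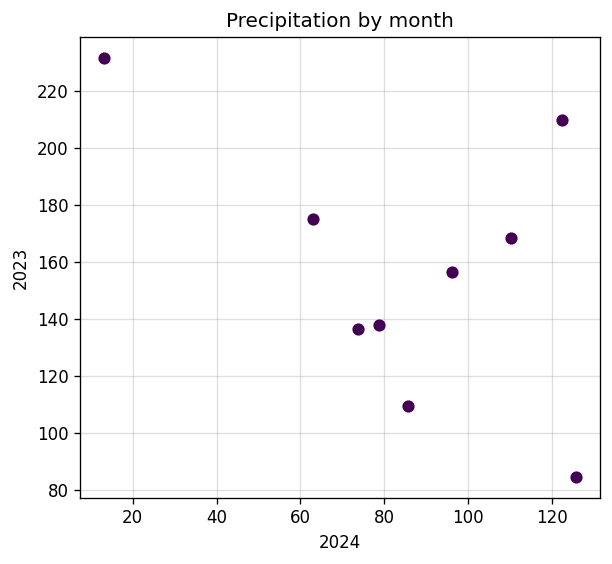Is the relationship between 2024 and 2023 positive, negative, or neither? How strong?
negative, moderate

Points are negatively correlated; moderate (|r| ≈ 0.5).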